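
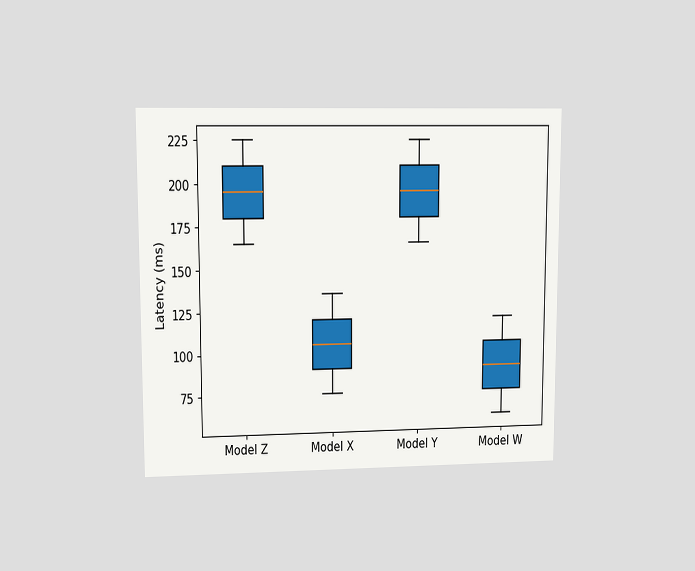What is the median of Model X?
105ms

The chart is viewed at a slight angle. The median line in the Model X box sits at 105ms.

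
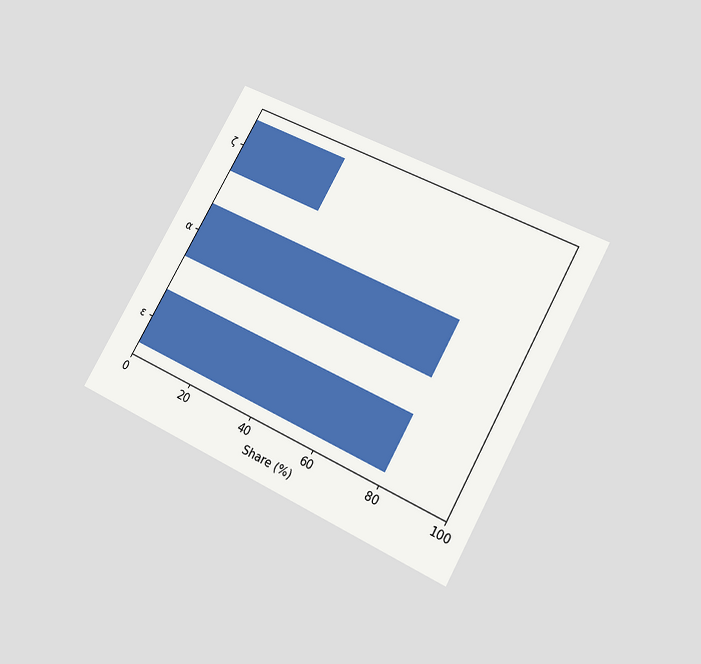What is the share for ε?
The chart is tilted about 29° clockwise and viewed slightly from below. Reading along the chart's x-axis, the ε bar reaches 80%.

80%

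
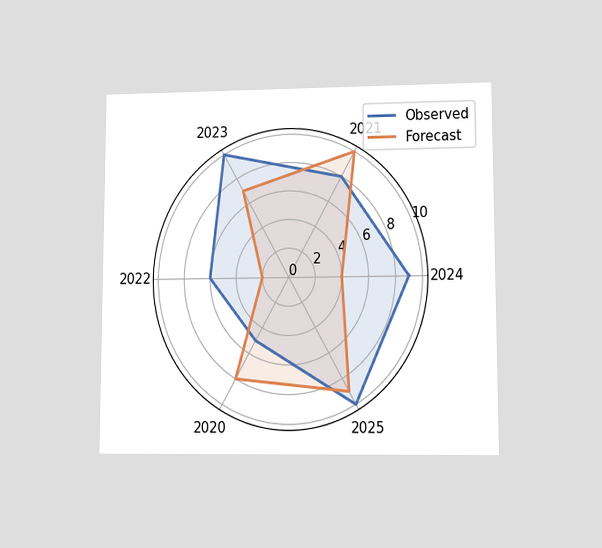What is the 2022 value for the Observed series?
6

The chart is viewed at a slight angle. On the 2022 axis, Observed reaches 6.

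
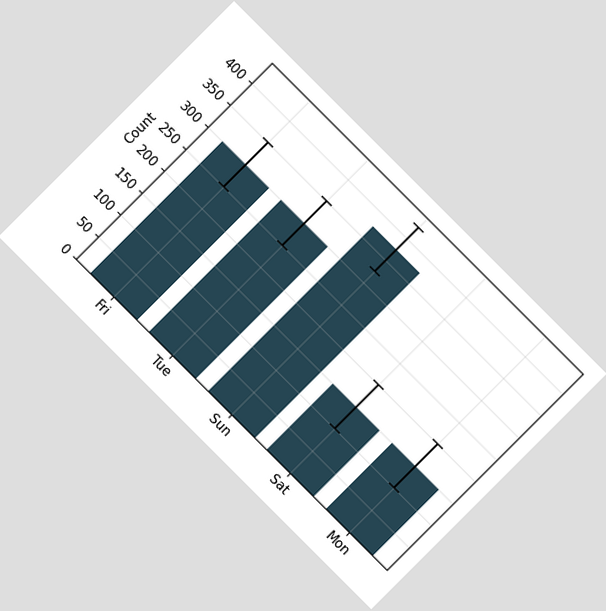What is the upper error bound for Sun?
The chart is tilted about 45° clockwise. The Sun bar's upper whisker reaches 425.

425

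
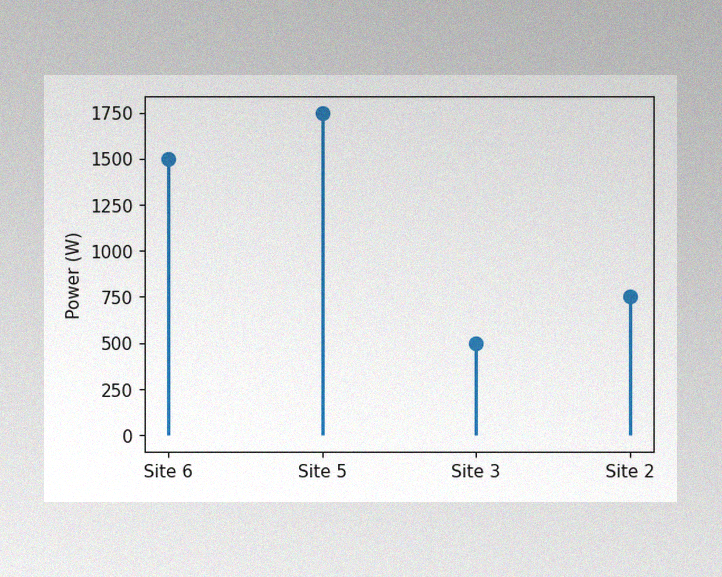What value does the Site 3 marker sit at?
500W

The image has some photo noise and uneven lighting. The Site 3 marker sits at 500W.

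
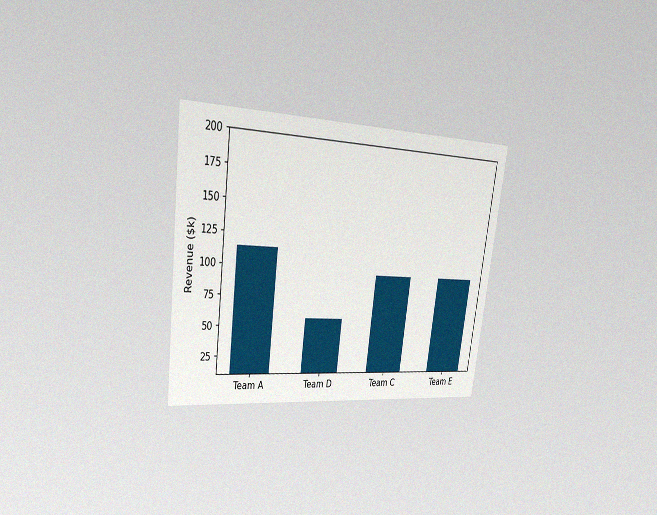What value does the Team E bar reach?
$95k

The chart is tilted about 8° clockwise and viewed slightly from the left, with some photo noise. Reading along the chart's y-axis, the Team E bar reaches $95k.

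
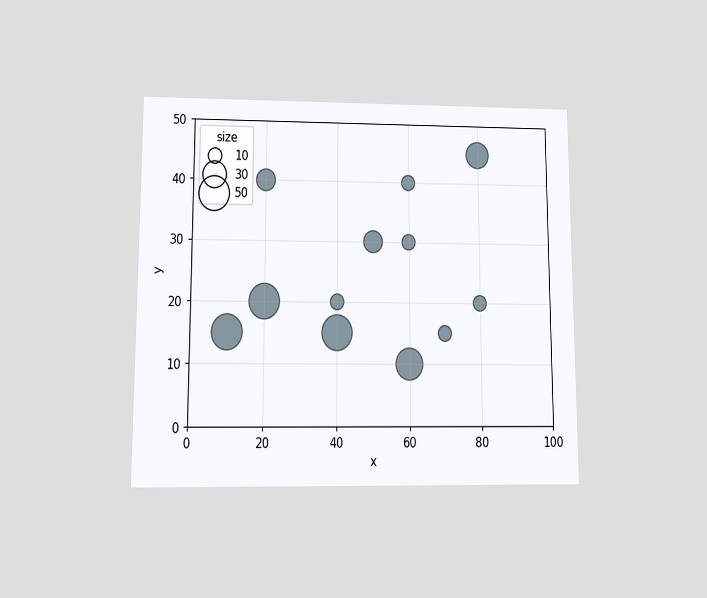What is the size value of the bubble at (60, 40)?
10

The chart is viewed at a slight angle. Matching the bubble at (60, 40) against the size legend gives 10.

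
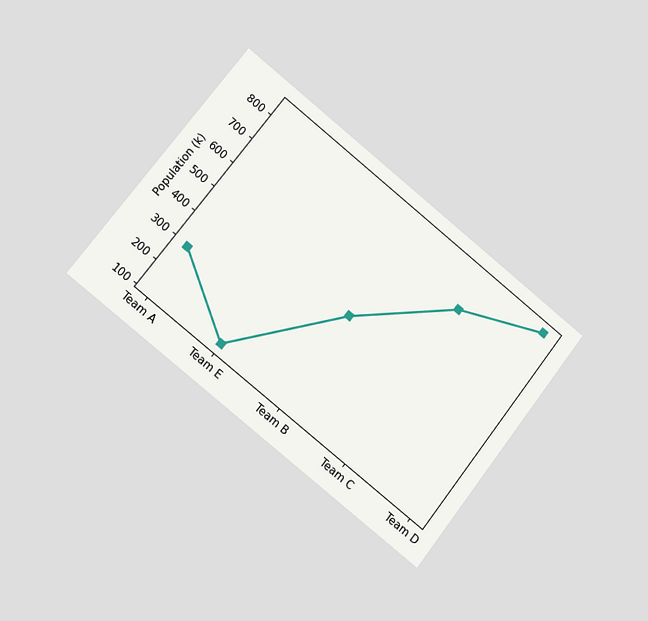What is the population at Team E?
126k

The chart is tilted about 38° clockwise and viewed slightly from the left. At Team E, the line is at 126k.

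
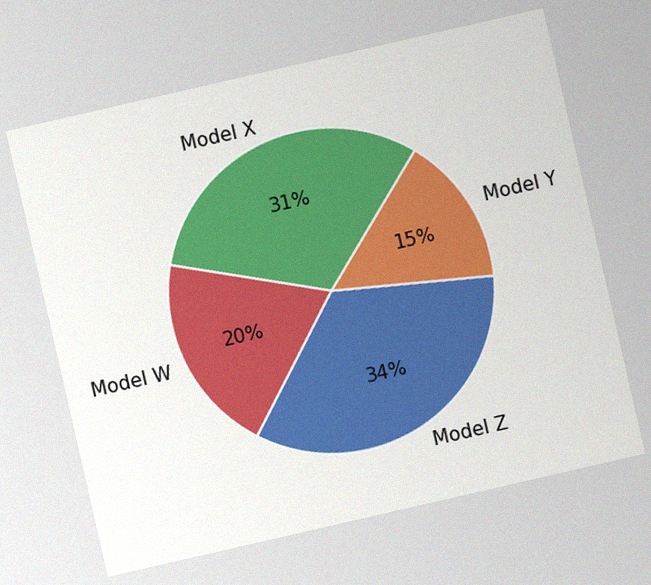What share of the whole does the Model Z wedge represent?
The chart is tilted about 13° counter-clockwise, with some photo noise. The Model Z slice takes up 34% of the pie.

34%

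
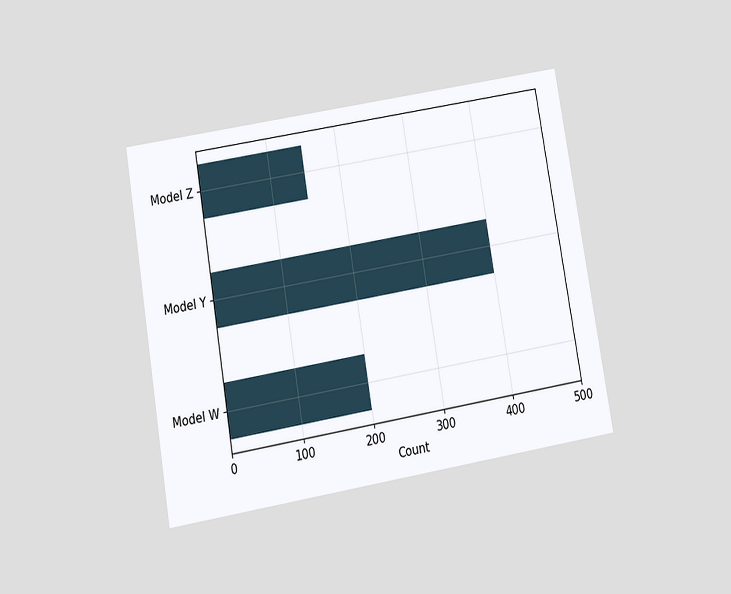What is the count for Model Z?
150

The chart is tilted about 10° counter-clockwise and viewed slightly from below. Reading along the chart's x-axis, the Model Z bar reaches 150.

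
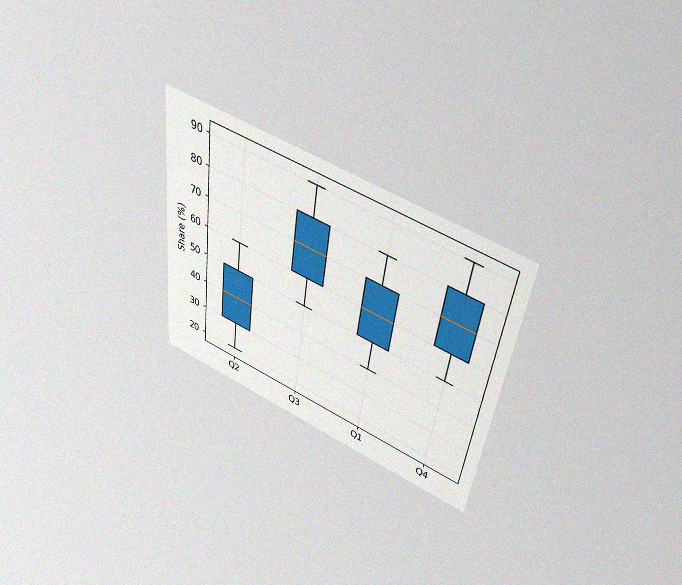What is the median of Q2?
40%

The chart is tilted about 7° clockwise and viewed slightly from above, with some photo noise. The median line in the Q2 box sits at 40%.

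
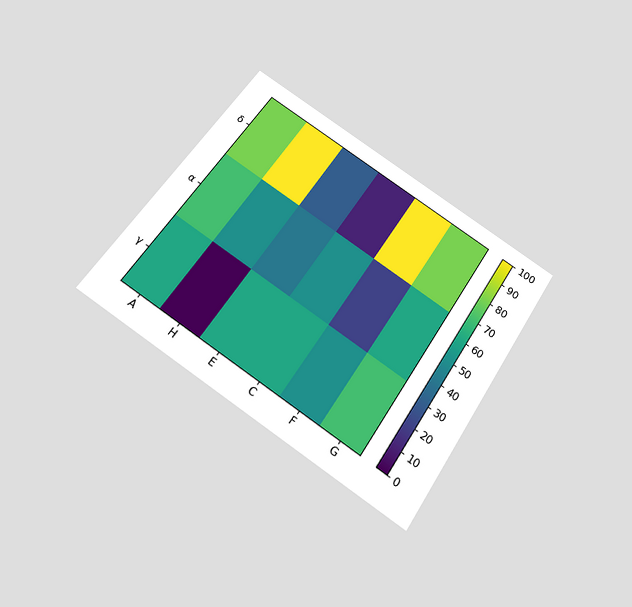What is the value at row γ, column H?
The chart is tilted about 34° clockwise and viewed slightly from below. Matching cell (γ, H) against the colorbar gives 0.

0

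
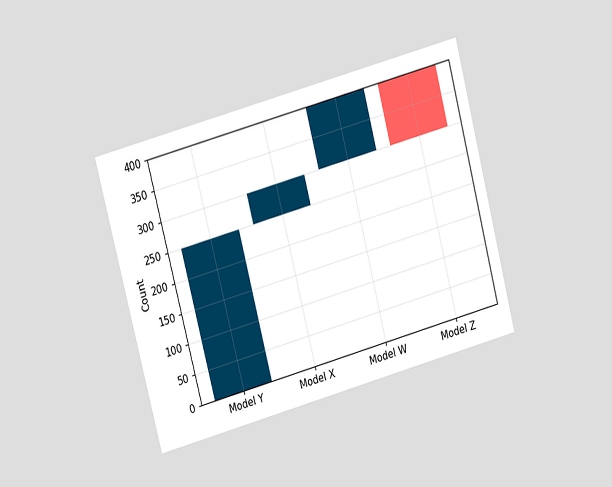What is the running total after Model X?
The chart is tilted about 15° counter-clockwise and viewed at a slight angle. After Model X the running total reaches 300.

300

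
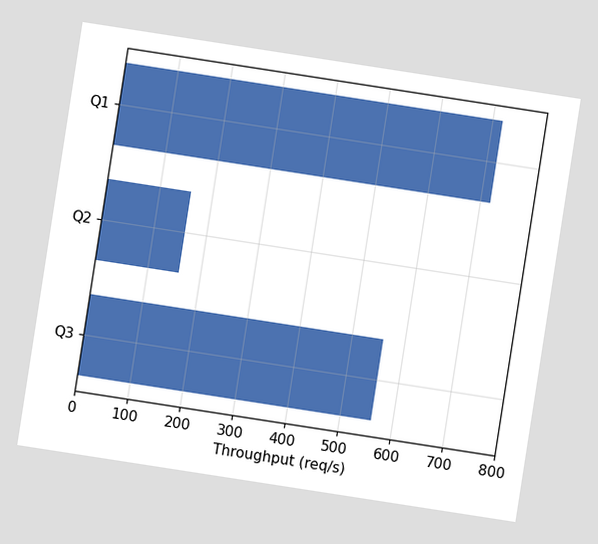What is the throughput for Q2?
160req/s

The chart is tilted about 9° clockwise. Reading along the chart's x-axis, the Q2 bar reaches 160req/s.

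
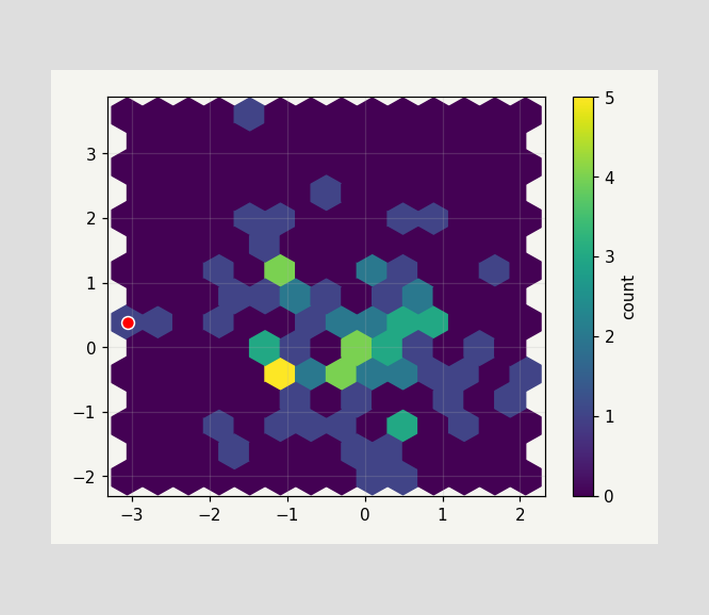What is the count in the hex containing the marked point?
1

The marked hex reads 1 on the colorbar.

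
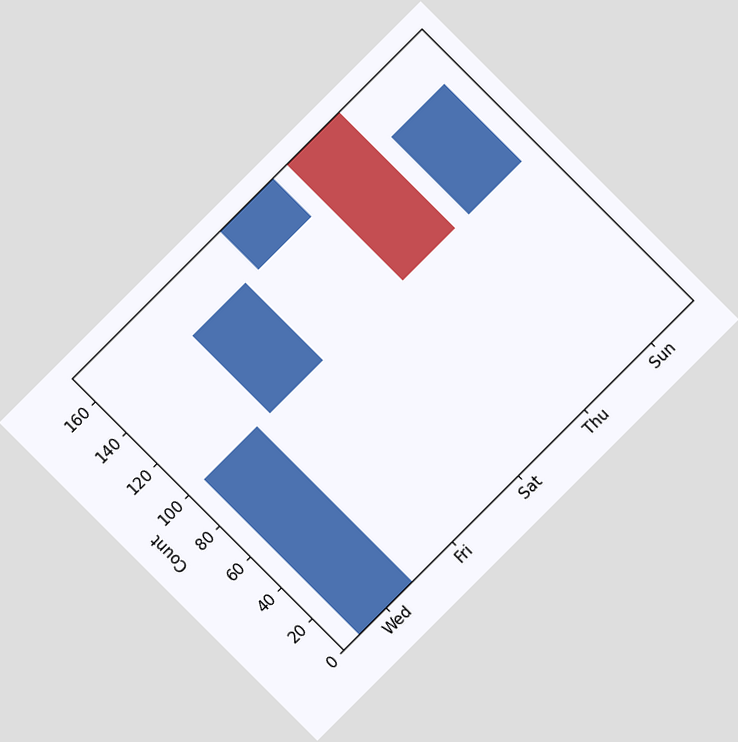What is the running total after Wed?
The chart is tilted about 45° counter-clockwise. After Wed the running total reaches 100.

100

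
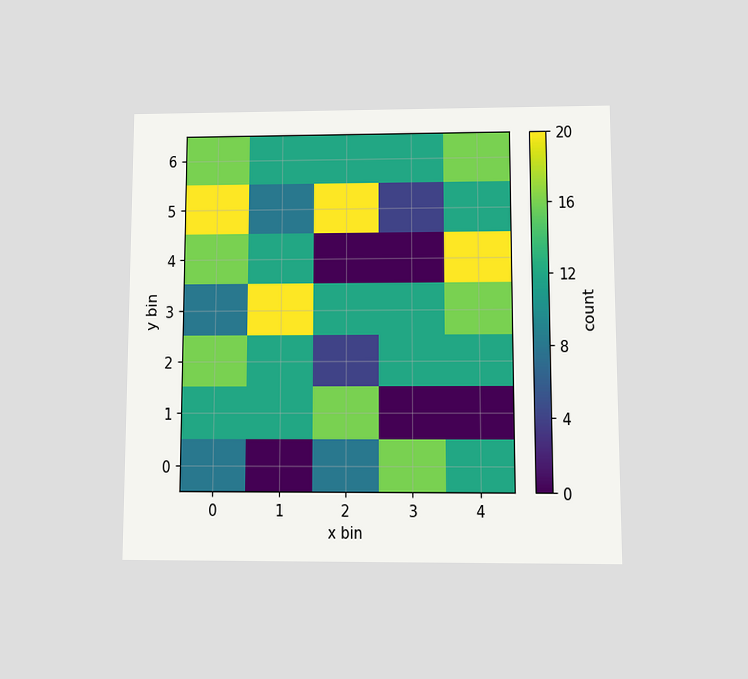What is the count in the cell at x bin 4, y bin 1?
The chart is viewed at a slight angle. Matching the cell (4, 1) against the colorbar gives 0.

0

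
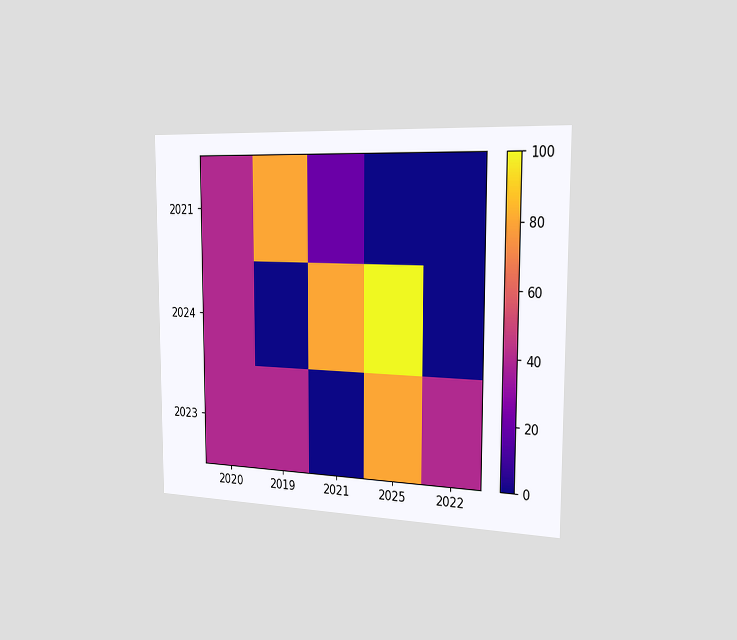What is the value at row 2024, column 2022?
0

The chart is viewed slightly from the right. Matching cell (2024, 2022) against the colorbar gives 0.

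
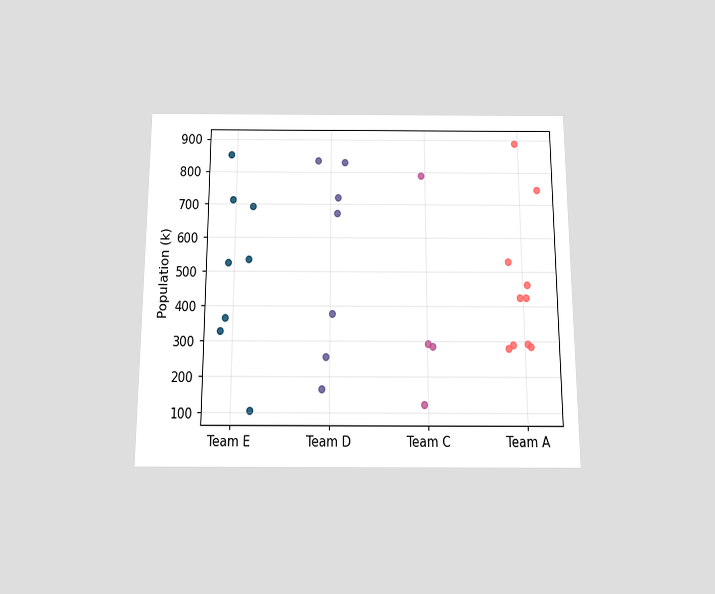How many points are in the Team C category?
4

The chart is viewed slightly from below. Counting the markers in the Team C column gives 4.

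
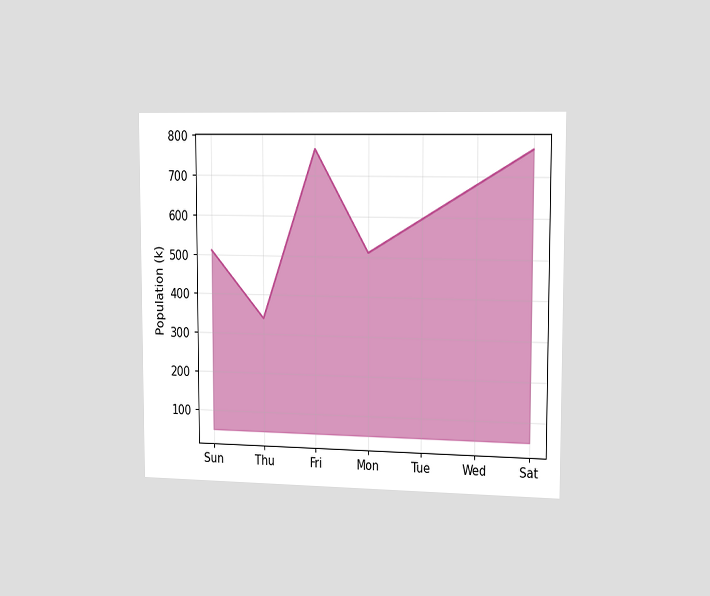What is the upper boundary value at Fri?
765k

The chart is viewed slightly from the right. At Fri the upper boundary is at 765k.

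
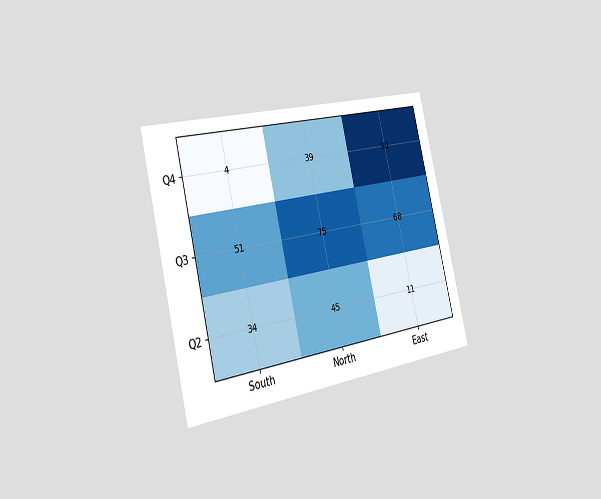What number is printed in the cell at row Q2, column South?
The chart is tilted about 14° counter-clockwise and viewed slightly from the left. The (Q2, South) cell reads 34.

34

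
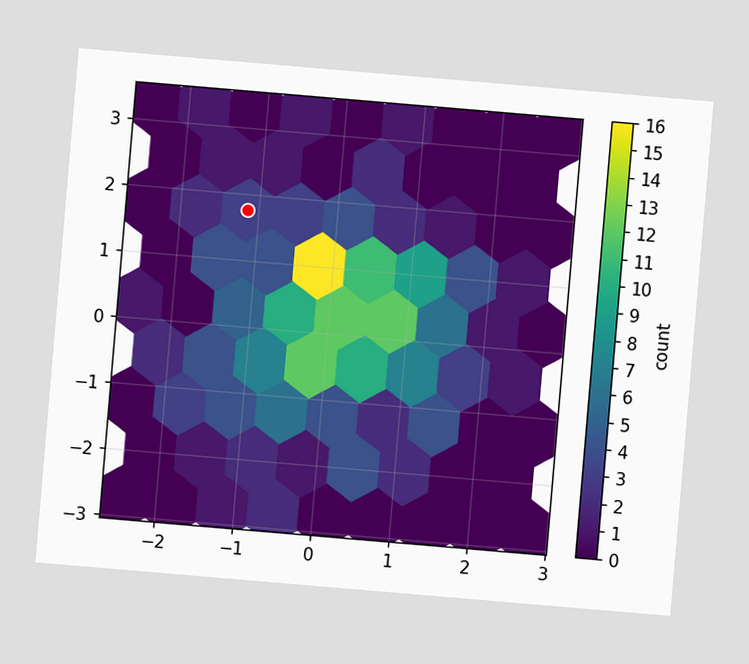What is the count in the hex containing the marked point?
The chart is tilted about 5° clockwise. The marked hex reads 3 on the colorbar.

3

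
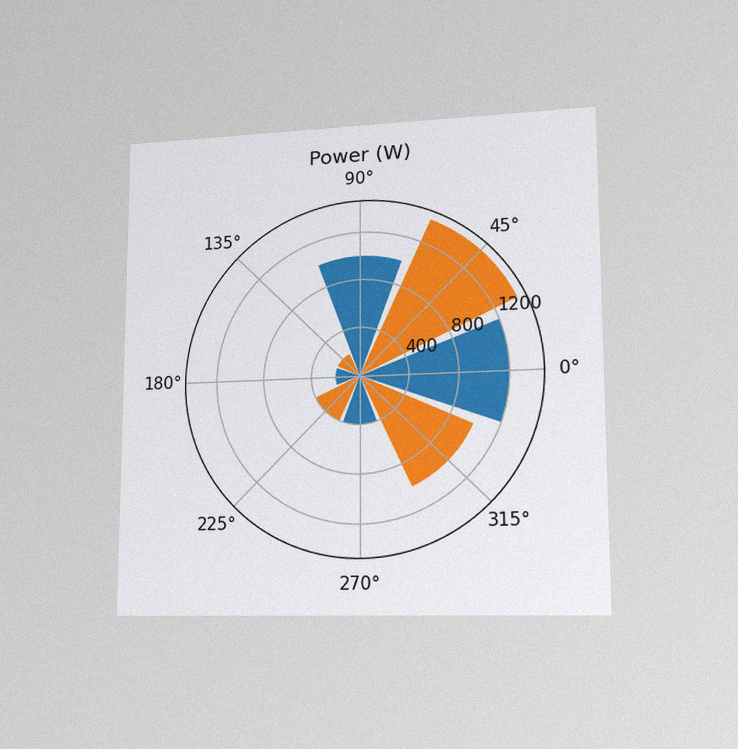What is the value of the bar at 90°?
The chart is viewed slightly from the right, with some photo noise. The bar at 90° reaches 1000W on the radial axis.

1000W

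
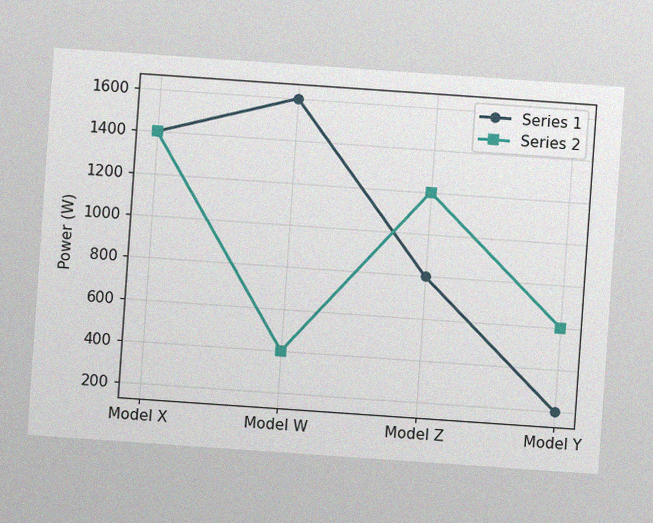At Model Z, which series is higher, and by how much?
The chart is tilted about 4° clockwise, with some photo noise. At Model Z, Series 2 sits above the other line by 400W.

Series 2, by 400W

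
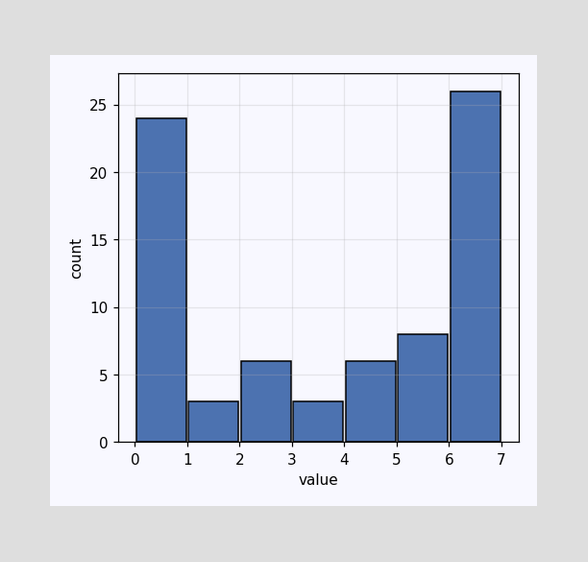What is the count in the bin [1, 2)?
The [1, 2) bin has height 3.

3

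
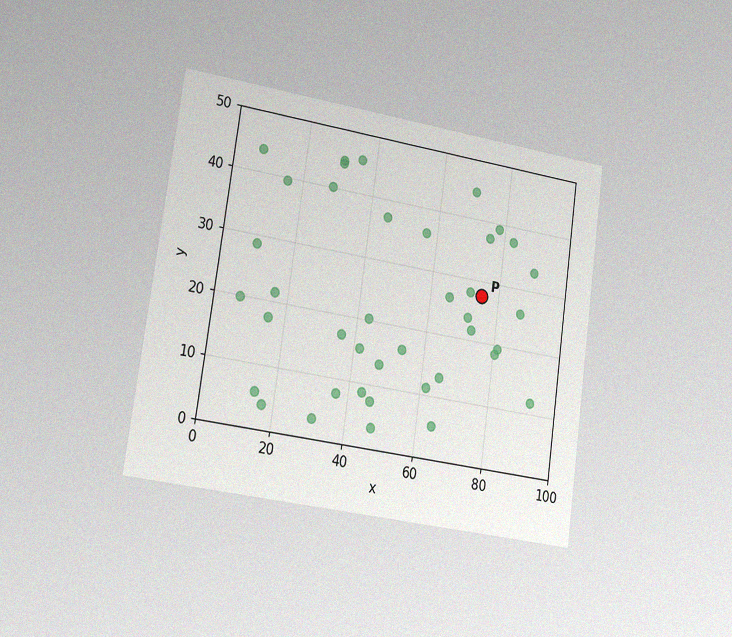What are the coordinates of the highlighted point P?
(75, 27.5)

The chart is tilted about 8° clockwise and viewed slightly from the left, with some photo noise. Following the gridlines from P to each axis, P sits at (75, 27.5).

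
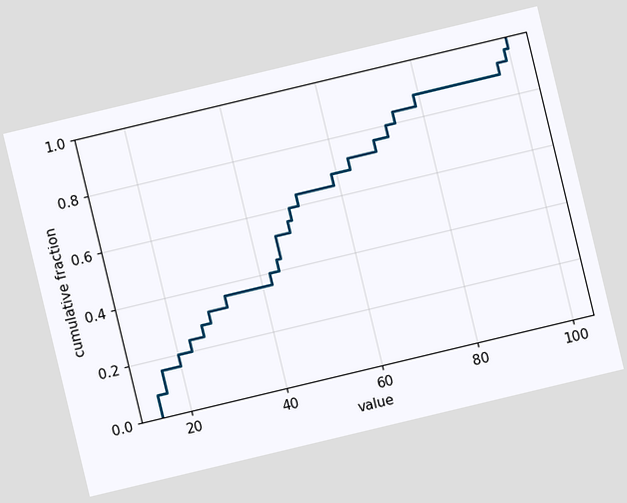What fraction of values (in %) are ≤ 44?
The chart is tilted about 13° counter-clockwise. At x=44 the ECDF step is at 44%.

44%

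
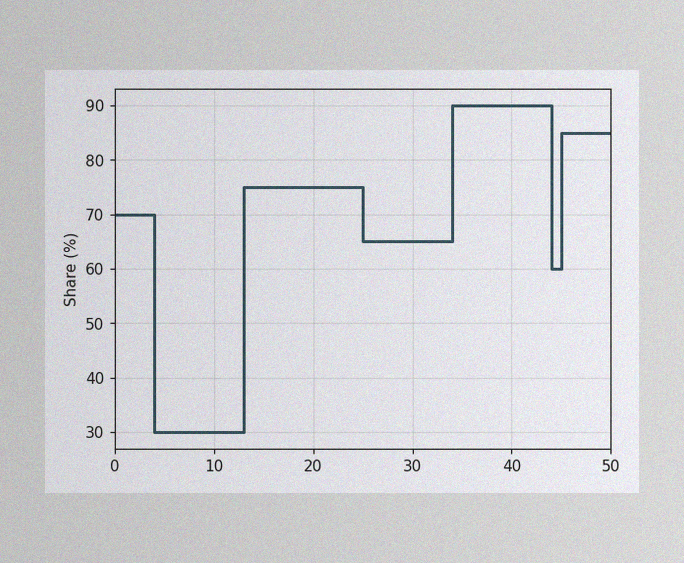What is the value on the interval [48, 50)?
The image has some photo noise and uneven lighting. On [48, 50) the step sits at 85%.

85%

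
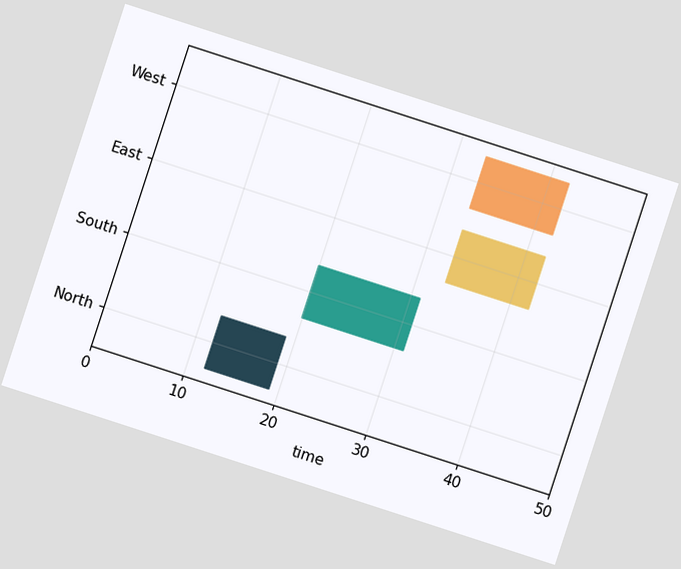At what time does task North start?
12

The chart is tilted about 18° clockwise. The North bar begins at t=12.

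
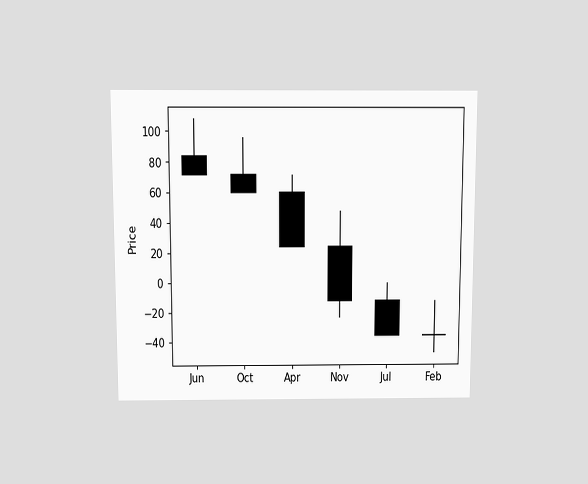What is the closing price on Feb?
The chart is viewed slightly from above. The Feb candle closes at -36.

-36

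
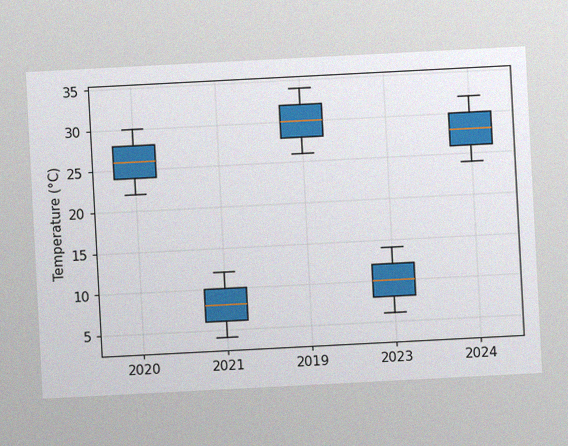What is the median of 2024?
28°C

The chart is tilted about 3° counter-clockwise, with some photo noise. The median line in the 2024 box sits at 28°C.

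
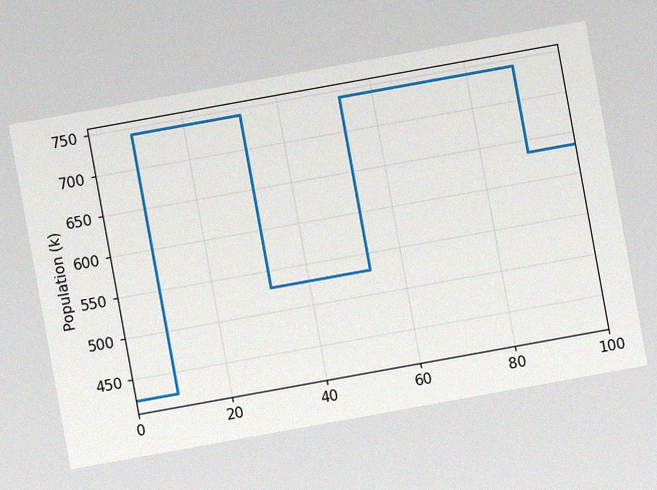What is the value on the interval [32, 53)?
530k

The chart is tilted about 10° counter-clockwise, with some photo noise. On [32, 53) the step sits at 530k.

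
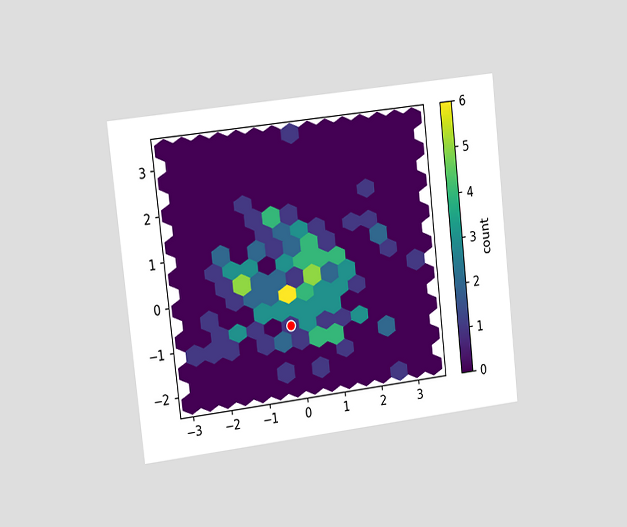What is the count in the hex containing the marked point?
The chart is tilted about 6° counter-clockwise and viewed slightly from the left. The marked hex reads 1 on the colorbar.

1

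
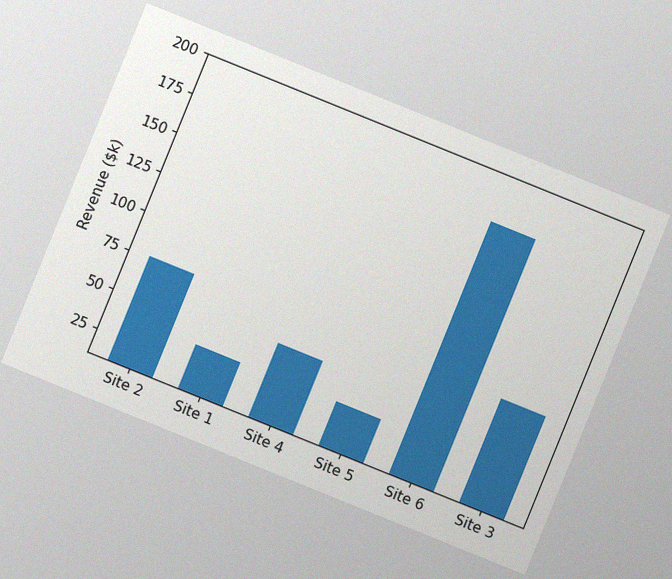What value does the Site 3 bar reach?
$76k

The chart is tilted about 22° clockwise, with some photo noise. Reading along the chart's y-axis, the Site 3 bar reaches $76k.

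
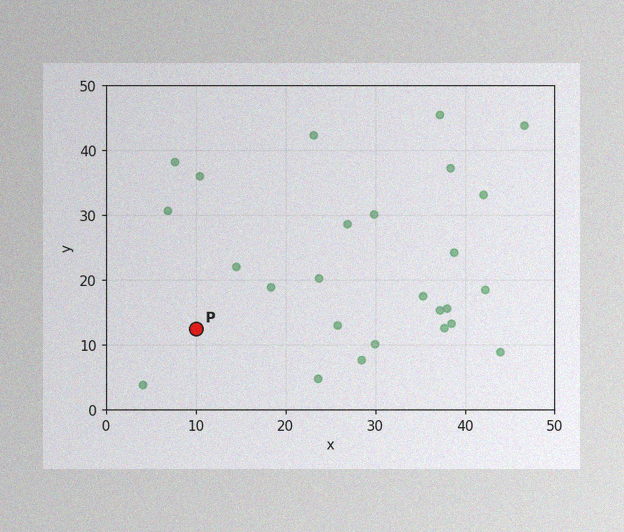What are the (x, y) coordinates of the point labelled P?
(10, 12.5)

The image has some photo noise and uneven lighting. Following the gridlines from P to each axis, P sits at (10, 12.5).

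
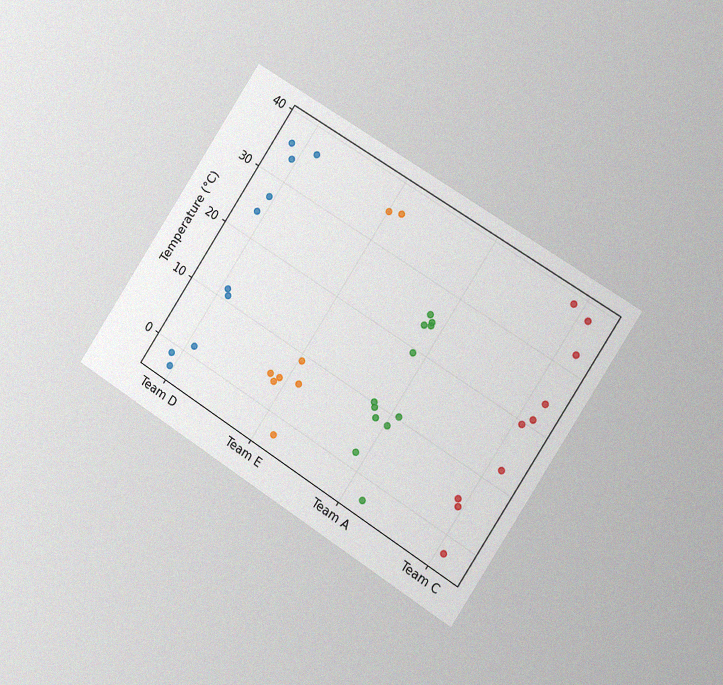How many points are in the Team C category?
10

The chart is tilted about 33° clockwise and viewed slightly from the right, with some photo noise. Counting the markers in the Team C column gives 10.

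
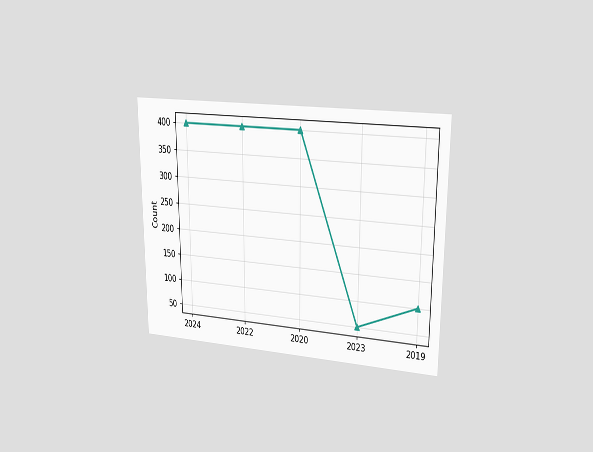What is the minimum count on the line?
The chart is viewed at a slight angle. The lowest point is at 2023, and reading across to the y-axis gives 50.

50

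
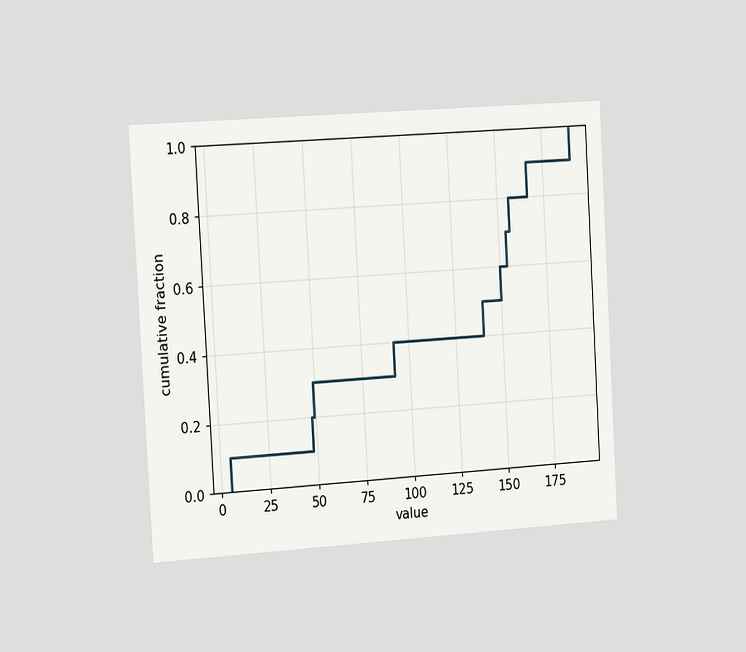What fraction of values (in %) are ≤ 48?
20%

The chart is tilted about 3° counter-clockwise and viewed slightly from the left. At x=48 the ECDF step is at 20%.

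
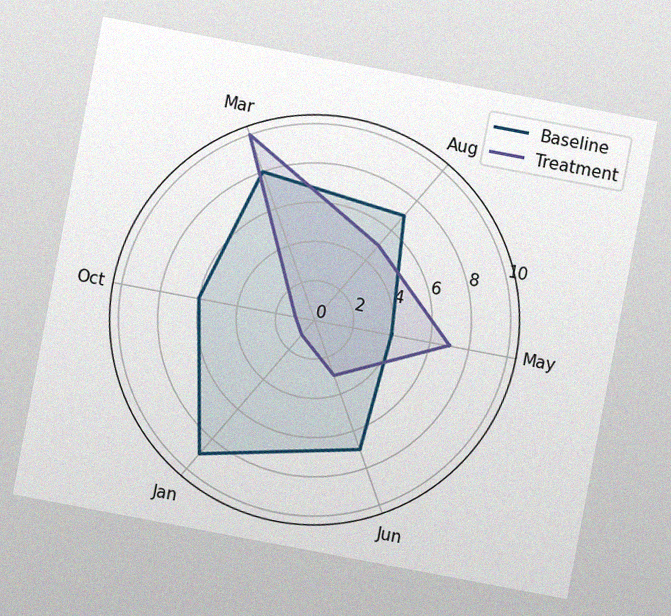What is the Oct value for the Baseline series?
6

The chart is tilted about 11° clockwise, with some photo noise. On the Oct axis, Baseline reaches 6.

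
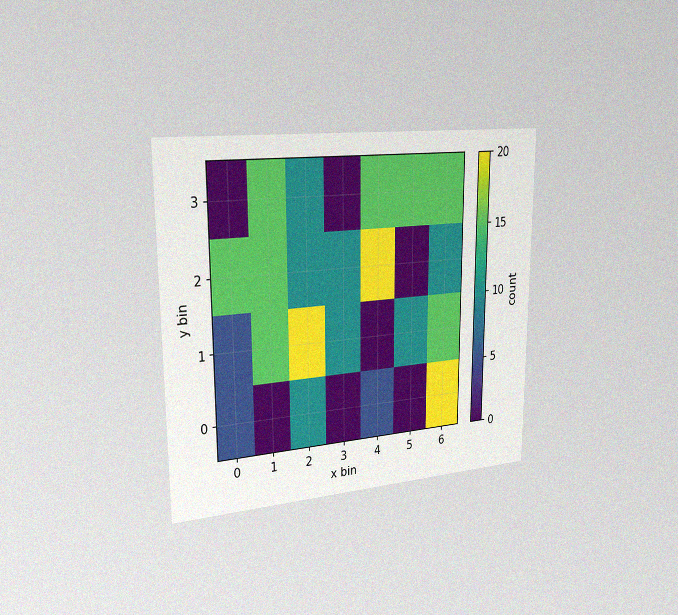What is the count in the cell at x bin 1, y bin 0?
0

The chart is viewed slightly from the left, with some photo noise. Matching the cell (1, 0) against the colorbar gives 0.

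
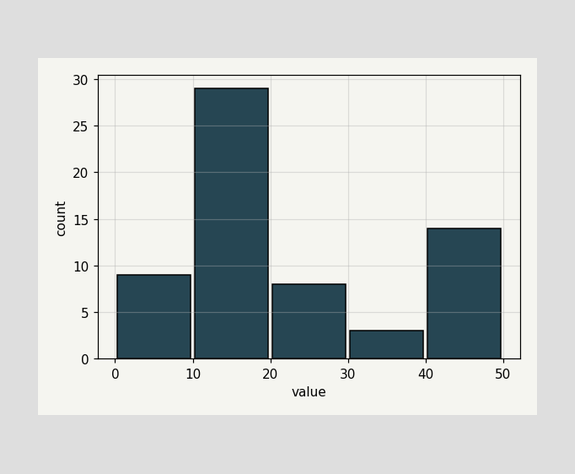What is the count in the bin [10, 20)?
The [10, 20) bin has height 29.

29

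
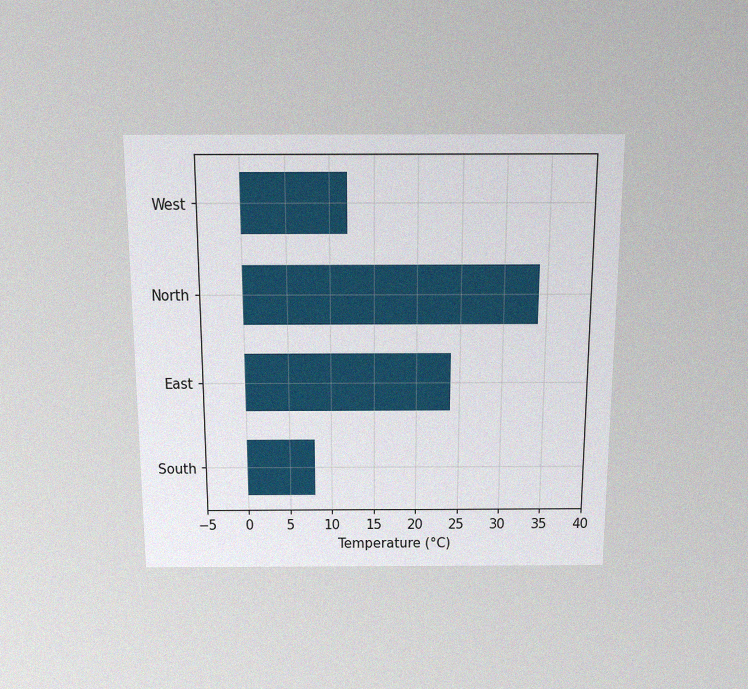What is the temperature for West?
The chart is viewed slightly from above, with some photo noise. Reading along the chart's x-axis, the West bar reaches 12°C.

12°C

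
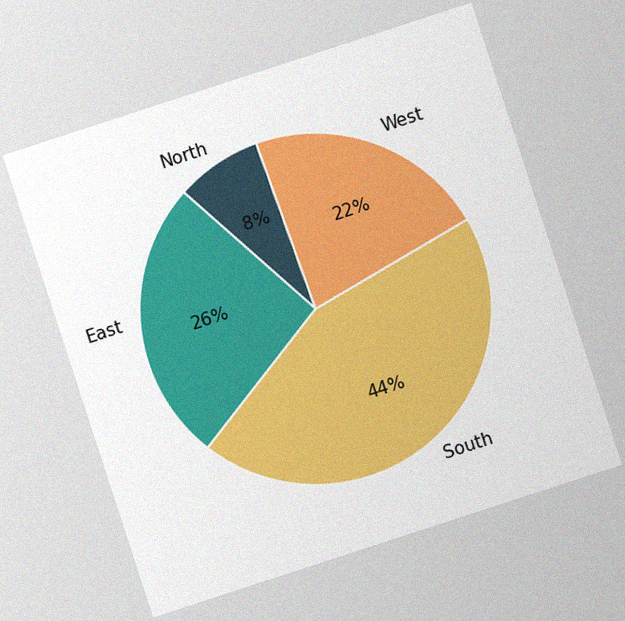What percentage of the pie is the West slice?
The chart is tilted about 18° counter-clockwise, with some photo noise. The West slice takes up 22% of the pie.

22%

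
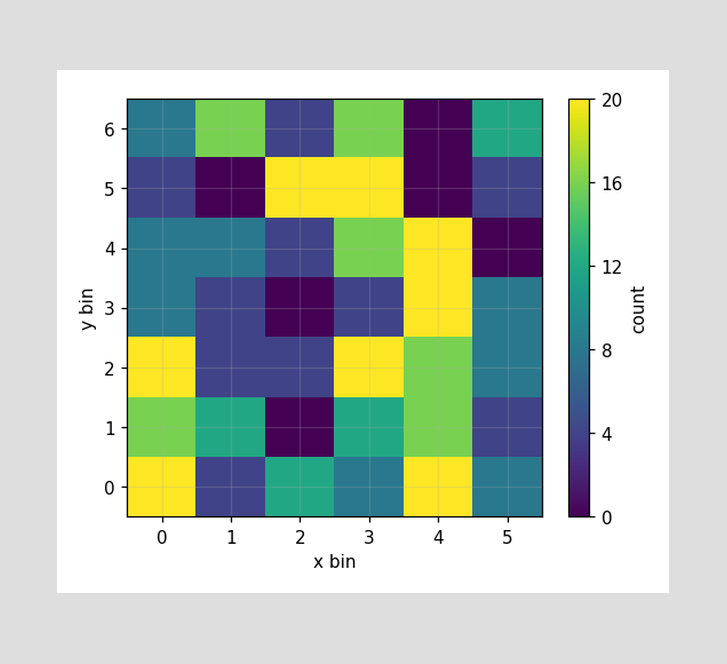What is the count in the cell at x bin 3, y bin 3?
4

Matching the cell (3, 3) against the colorbar gives 4.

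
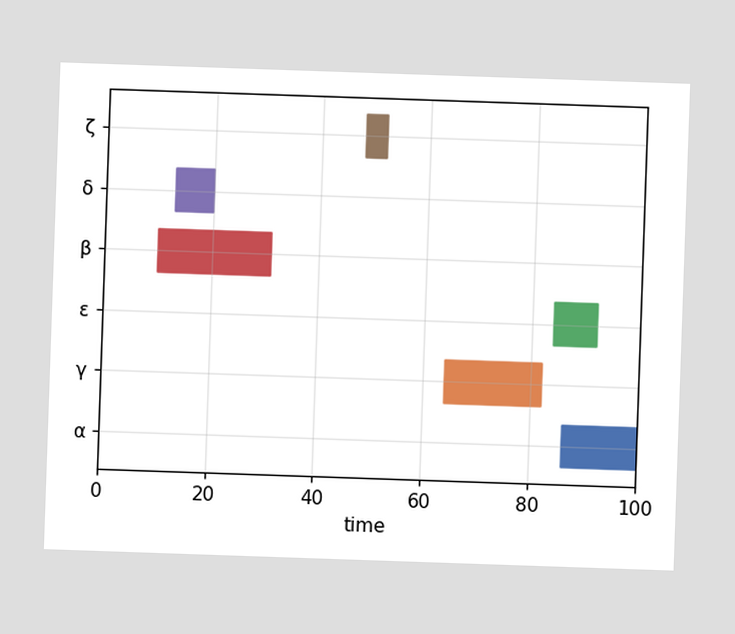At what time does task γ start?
64

The γ bar begins at t=64.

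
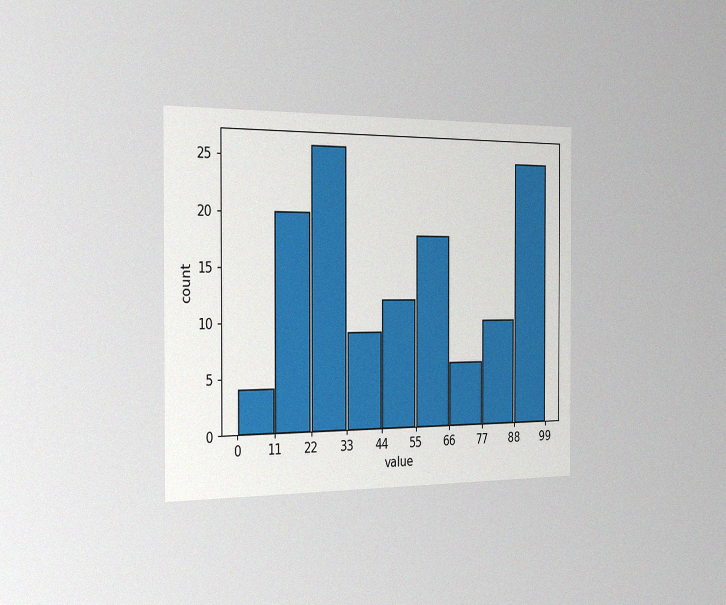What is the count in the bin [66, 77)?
6

The chart is viewed slightly from the left, with some photo noise. The [66, 77) bin has height 6.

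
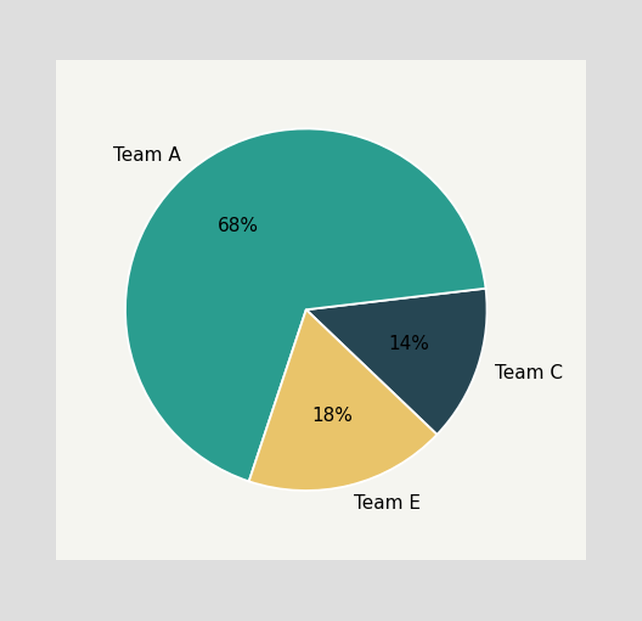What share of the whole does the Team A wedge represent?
68%

The Team A slice takes up 68% of the pie.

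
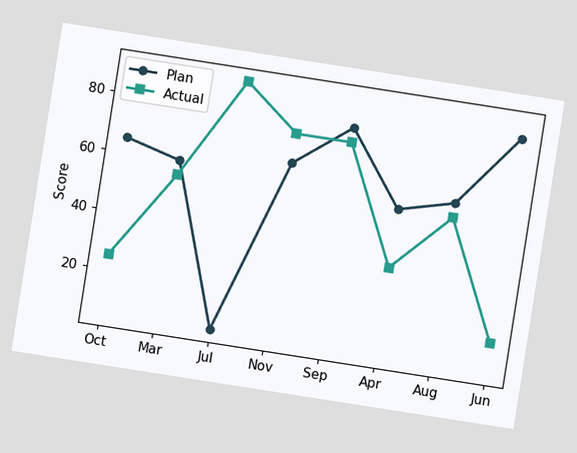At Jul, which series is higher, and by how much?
Actual, by 85

The chart is tilted about 9° clockwise. At Jul, Actual sits above the other line by 85.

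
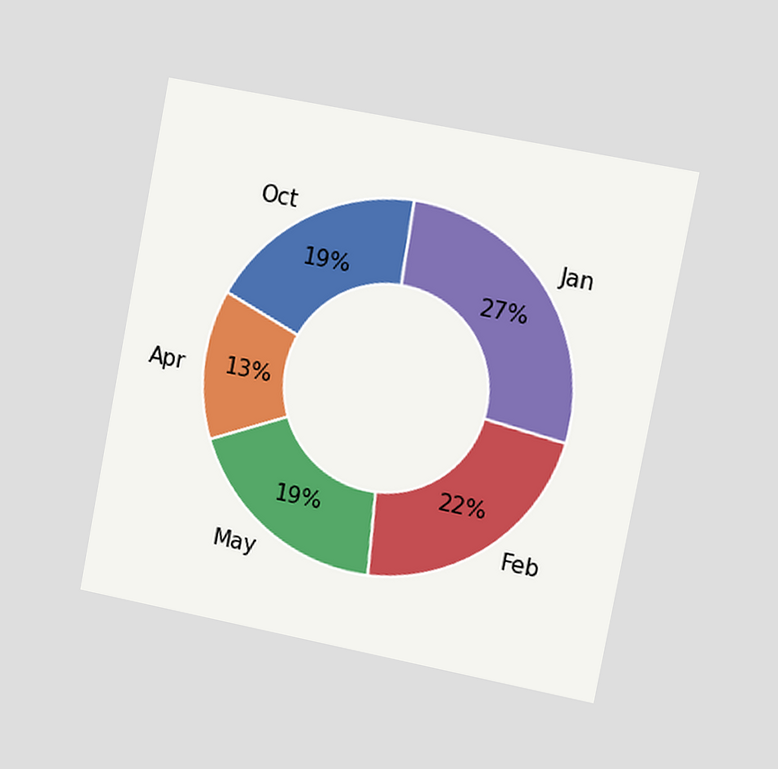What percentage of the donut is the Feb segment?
The chart is tilted about 11° clockwise and viewed slightly from the right. The Feb segment takes up 22% of the ring.

22%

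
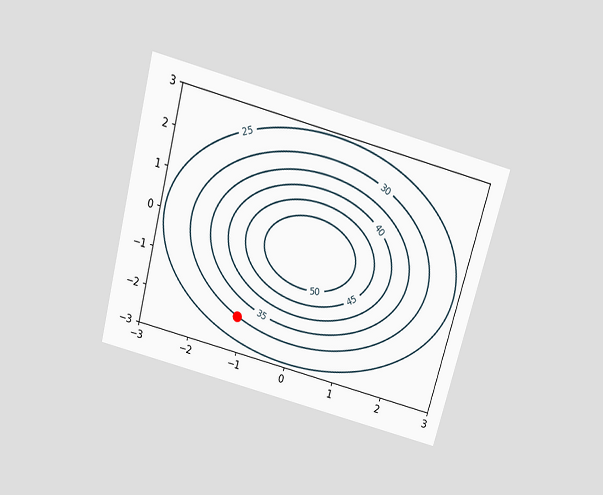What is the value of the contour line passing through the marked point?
The chart is tilted about 15° clockwise and viewed slightly from above. The marked point sits on the contour labelled 30.

30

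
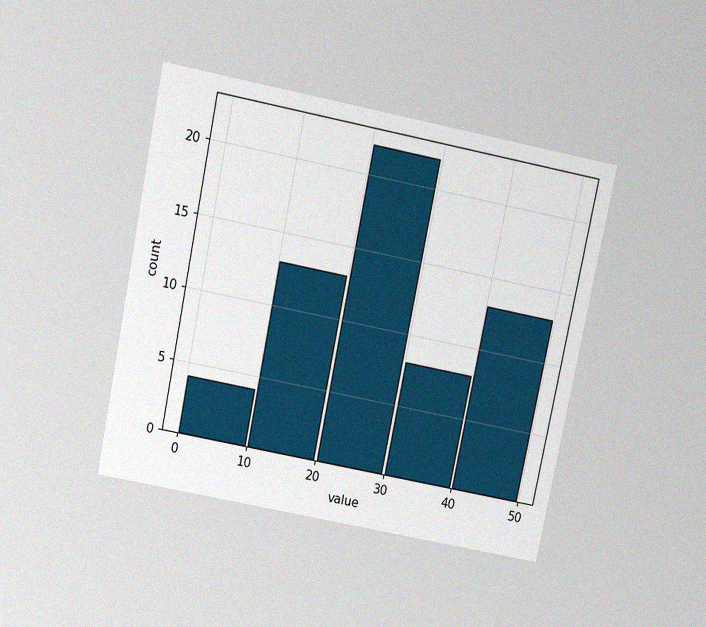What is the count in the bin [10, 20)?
13

The chart is tilted about 11° clockwise and viewed slightly from above, with some photo noise. The [10, 20) bin has height 13.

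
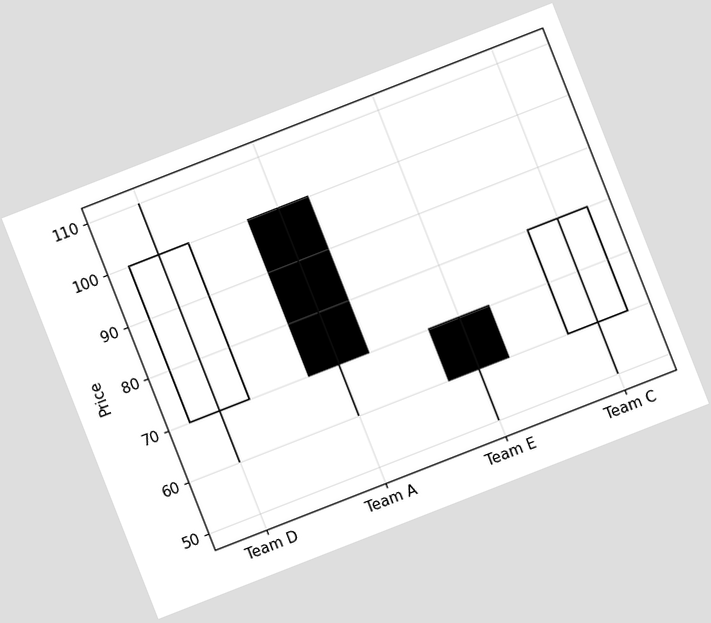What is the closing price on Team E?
60

The chart is tilted about 21° counter-clockwise. The Team E candle closes at 60.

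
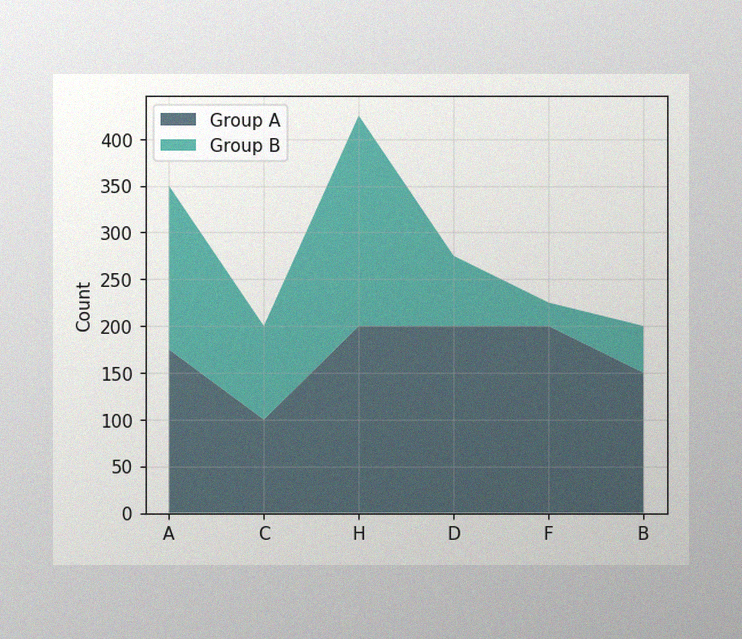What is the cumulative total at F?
The image has some photo noise and uneven lighting. The stacked total at F reaches 225.

225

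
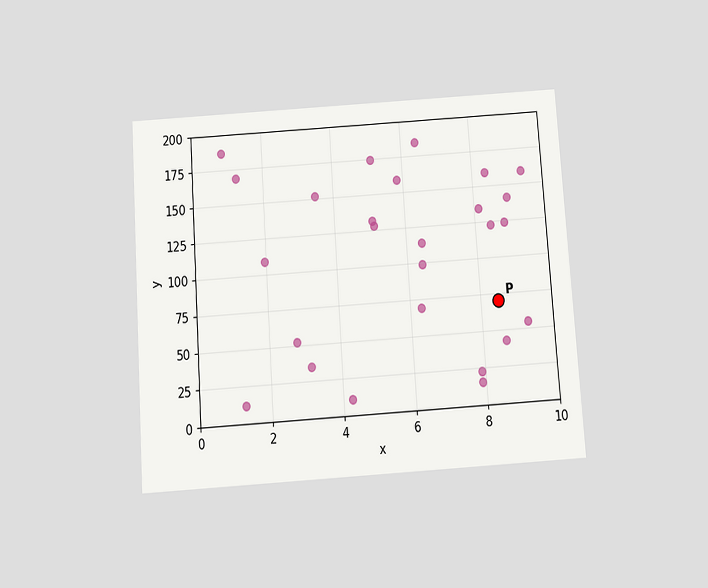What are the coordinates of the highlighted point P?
(8.5, 70)

The chart is tilted about 4° counter-clockwise and viewed slightly from below. Following the gridlines from P to each axis, P sits at (8.5, 70).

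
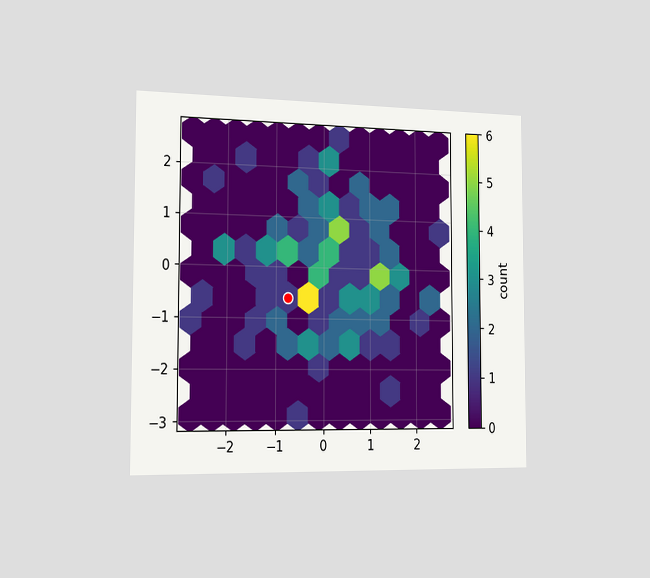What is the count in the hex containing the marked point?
The chart is viewed slightly from the left. The marked hex reads 1 on the colorbar.

1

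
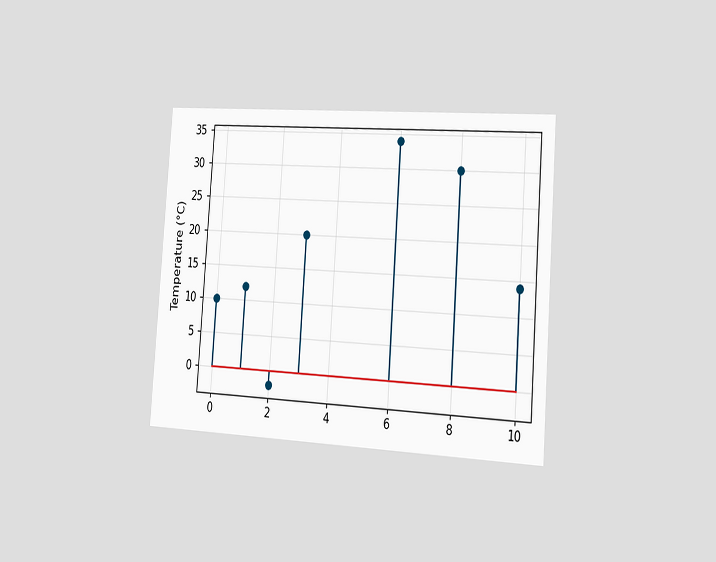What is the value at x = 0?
10°C

The chart is tilted about 4° clockwise and viewed slightly from the right. The stem at x=0 reaches 10°C.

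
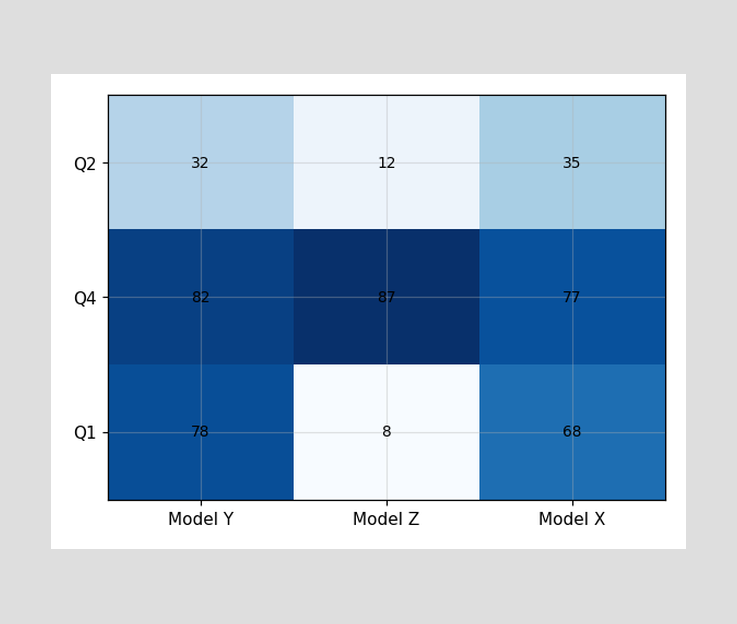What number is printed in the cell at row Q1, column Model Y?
The (Q1, Model Y) cell reads 78.

78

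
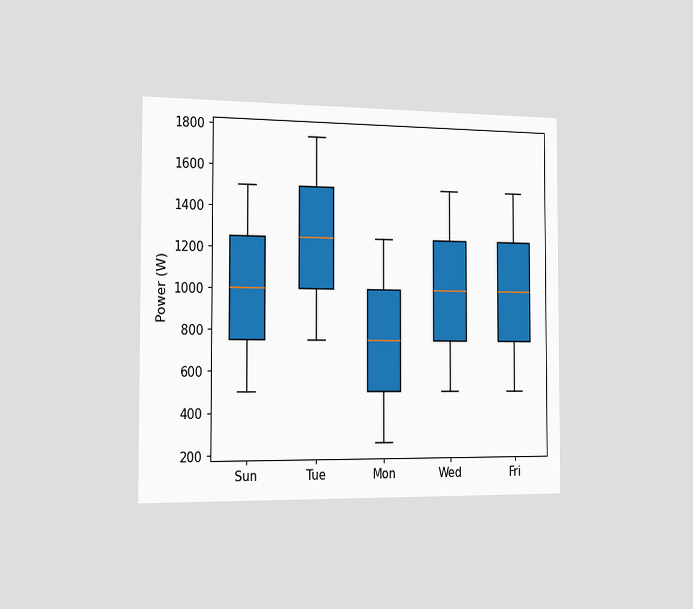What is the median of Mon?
750W

The chart is viewed slightly from the left. The median line in the Mon box sits at 750W.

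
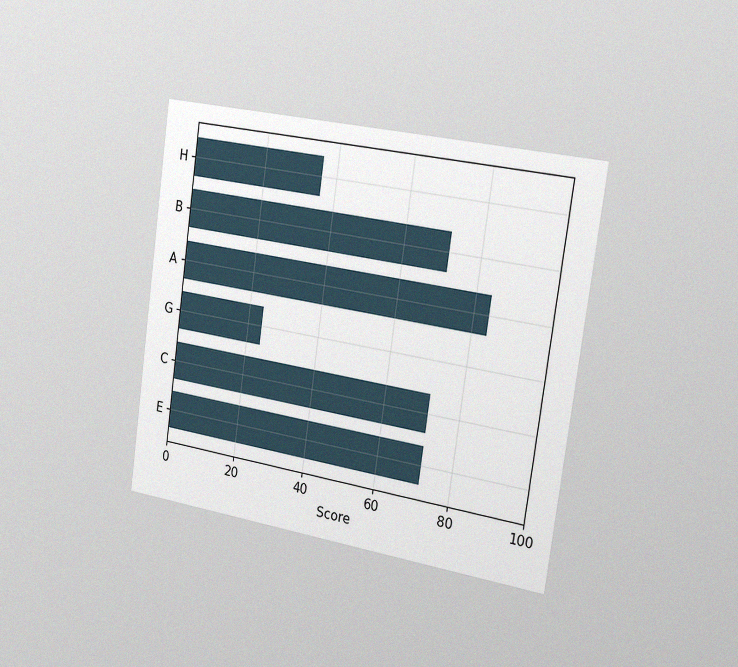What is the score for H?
The chart is tilted about 8° clockwise and viewed slightly from the right, with some photo noise. Reading along the chart's x-axis, the H bar reaches 36.

36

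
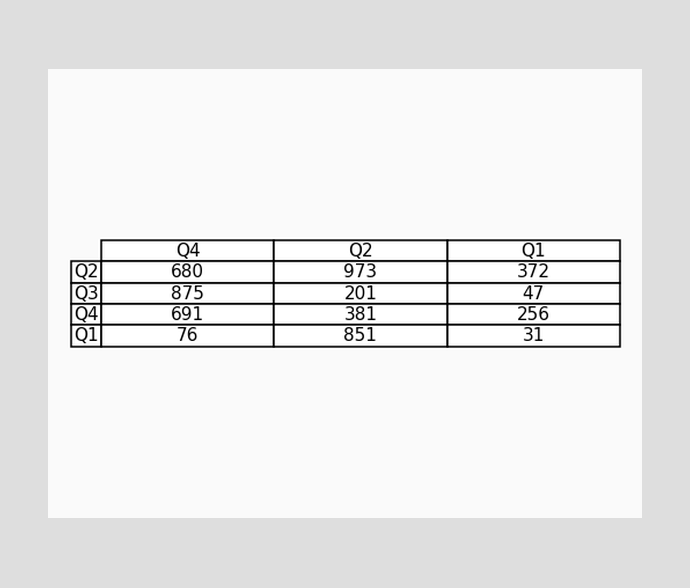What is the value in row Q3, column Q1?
47

The (Q3, Q1) cell reads 47.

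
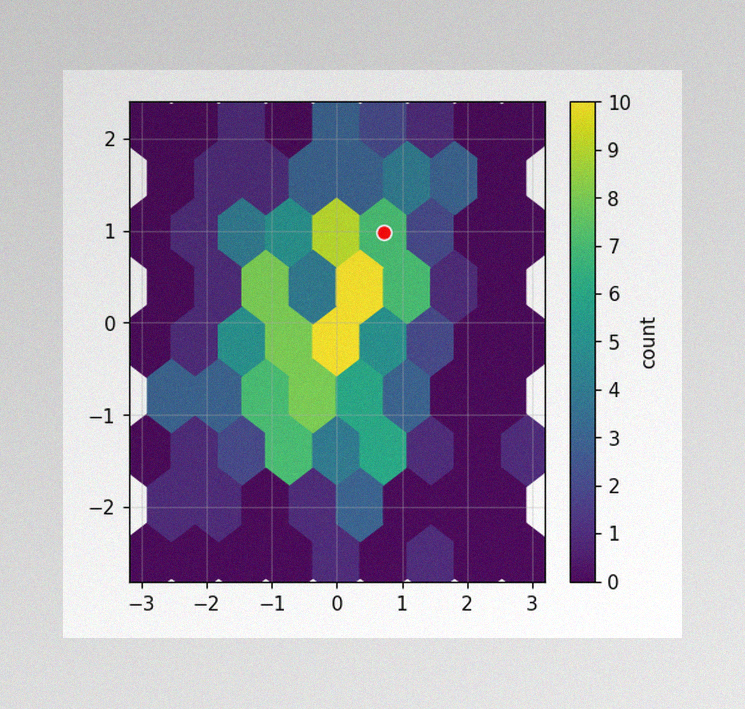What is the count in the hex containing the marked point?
7

The image has some photo noise and uneven lighting. The marked hex reads 7 on the colorbar.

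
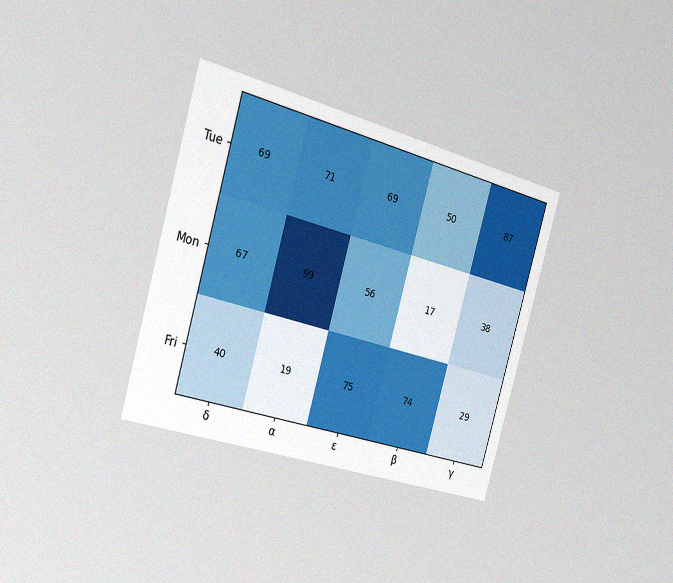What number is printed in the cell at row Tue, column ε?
The chart is tilted about 16° clockwise and viewed slightly from the left, with some photo noise. The (Tue, ε) cell reads 69.

69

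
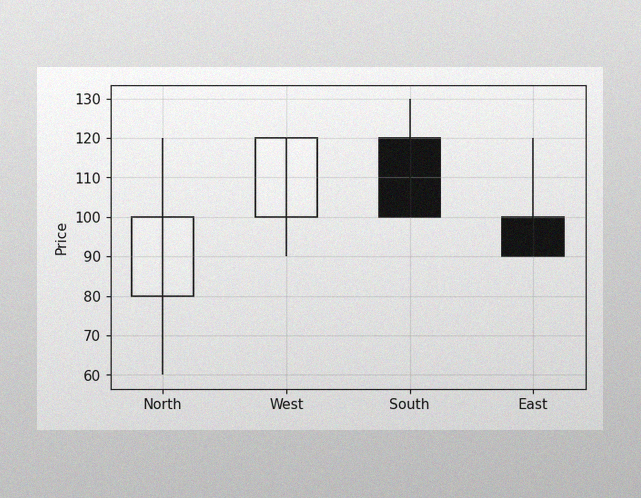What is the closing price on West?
120

The image has some photo noise and uneven lighting. The West candle closes at 120.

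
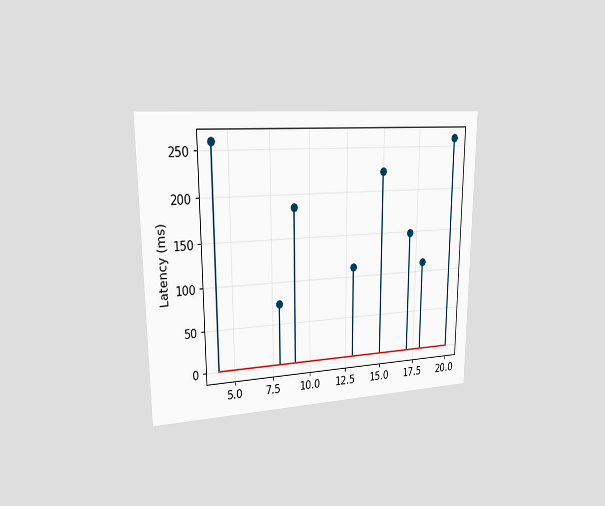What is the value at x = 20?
259ms

The chart is viewed slightly from the left. The stem at x=20 reaches 259ms.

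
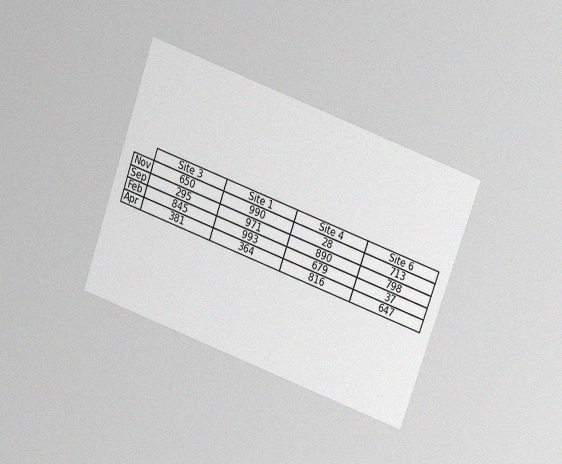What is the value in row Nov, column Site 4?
The chart is tilted about 20° clockwise and viewed slightly from above, with some photo noise. The (Nov, Site 4) cell reads 28.

28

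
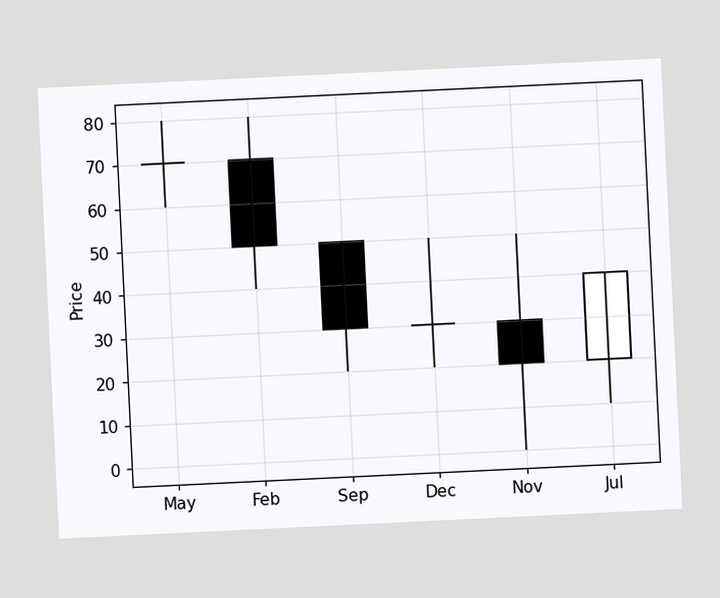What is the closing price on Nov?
The chart is tilted about 3° counter-clockwise. The Nov candle closes at 20.

20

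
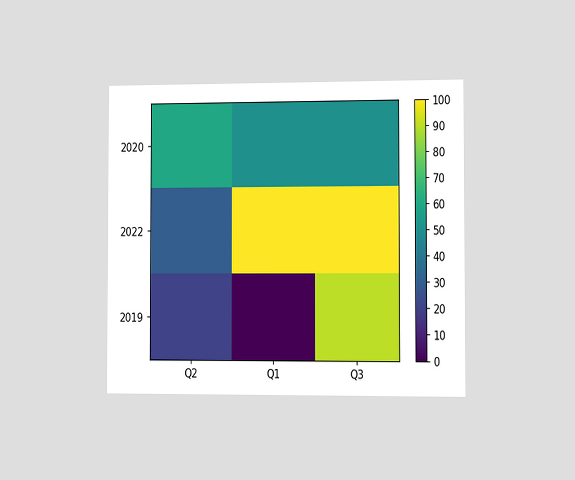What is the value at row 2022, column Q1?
The chart is viewed slightly from the right. Matching cell (2022, Q1) against the colorbar gives 100.

100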